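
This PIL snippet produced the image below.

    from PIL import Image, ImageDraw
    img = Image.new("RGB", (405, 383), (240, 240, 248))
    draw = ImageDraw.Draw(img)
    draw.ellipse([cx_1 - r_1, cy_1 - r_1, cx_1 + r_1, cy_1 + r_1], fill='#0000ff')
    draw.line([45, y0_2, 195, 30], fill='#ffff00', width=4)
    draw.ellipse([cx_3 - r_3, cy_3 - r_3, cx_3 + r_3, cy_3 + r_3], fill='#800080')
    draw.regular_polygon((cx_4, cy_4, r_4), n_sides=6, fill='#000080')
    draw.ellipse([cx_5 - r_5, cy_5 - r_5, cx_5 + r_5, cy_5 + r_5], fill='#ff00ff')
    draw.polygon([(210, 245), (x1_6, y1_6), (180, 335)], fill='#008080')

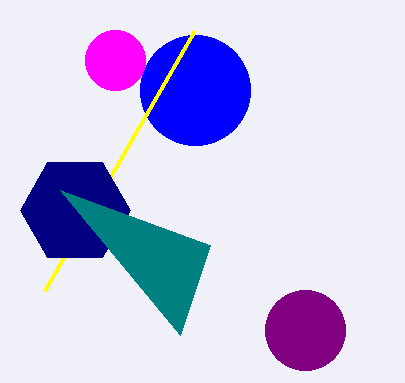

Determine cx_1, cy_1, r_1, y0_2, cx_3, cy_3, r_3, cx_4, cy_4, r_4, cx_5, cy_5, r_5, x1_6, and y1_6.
cx_1 = 195, cy_1 = 90, r_1 = 55, y0_2 = 290, cx_3 = 305, cy_3 = 330, r_3 = 40, cx_4 = 75, cy_4 = 210, r_4 = 55, cx_5 = 115, cy_5 = 60, r_5 = 30, x1_6 = 60, y1_6 = 190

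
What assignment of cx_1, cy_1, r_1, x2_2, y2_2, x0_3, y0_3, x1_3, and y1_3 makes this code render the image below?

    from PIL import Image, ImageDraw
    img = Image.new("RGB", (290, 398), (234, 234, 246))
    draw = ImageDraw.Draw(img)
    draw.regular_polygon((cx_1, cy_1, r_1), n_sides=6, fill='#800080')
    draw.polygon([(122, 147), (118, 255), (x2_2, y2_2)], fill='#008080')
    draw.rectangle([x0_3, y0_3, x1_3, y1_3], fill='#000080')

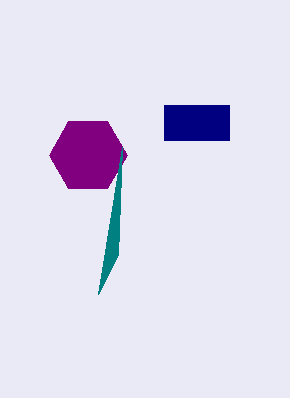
cx_1 = 88
cy_1 = 155
r_1 = 39
x2_2 = 98
y2_2 = 294
x0_3 = 164
y0_3 = 105
x1_3 = 229
y1_3 = 140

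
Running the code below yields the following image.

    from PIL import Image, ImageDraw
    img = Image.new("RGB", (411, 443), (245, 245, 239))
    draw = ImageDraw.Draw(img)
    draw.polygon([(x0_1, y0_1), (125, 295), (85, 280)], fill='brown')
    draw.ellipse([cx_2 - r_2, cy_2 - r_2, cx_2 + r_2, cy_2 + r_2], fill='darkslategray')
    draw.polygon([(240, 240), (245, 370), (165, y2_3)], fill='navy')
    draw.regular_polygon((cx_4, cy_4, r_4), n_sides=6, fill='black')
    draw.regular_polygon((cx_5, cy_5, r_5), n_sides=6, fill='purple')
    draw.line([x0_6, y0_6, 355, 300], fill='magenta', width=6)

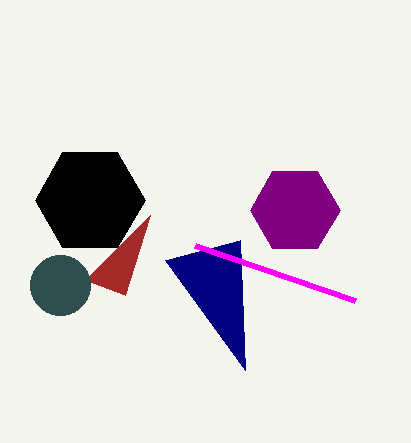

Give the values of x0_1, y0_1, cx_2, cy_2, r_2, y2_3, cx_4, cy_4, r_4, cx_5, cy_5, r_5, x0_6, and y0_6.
x0_1 = 150, y0_1 = 215, cx_2 = 60, cy_2 = 285, r_2 = 30, y2_3 = 260, cx_4 = 90, cy_4 = 200, r_4 = 55, cx_5 = 295, cy_5 = 210, r_5 = 45, x0_6 = 195, y0_6 = 245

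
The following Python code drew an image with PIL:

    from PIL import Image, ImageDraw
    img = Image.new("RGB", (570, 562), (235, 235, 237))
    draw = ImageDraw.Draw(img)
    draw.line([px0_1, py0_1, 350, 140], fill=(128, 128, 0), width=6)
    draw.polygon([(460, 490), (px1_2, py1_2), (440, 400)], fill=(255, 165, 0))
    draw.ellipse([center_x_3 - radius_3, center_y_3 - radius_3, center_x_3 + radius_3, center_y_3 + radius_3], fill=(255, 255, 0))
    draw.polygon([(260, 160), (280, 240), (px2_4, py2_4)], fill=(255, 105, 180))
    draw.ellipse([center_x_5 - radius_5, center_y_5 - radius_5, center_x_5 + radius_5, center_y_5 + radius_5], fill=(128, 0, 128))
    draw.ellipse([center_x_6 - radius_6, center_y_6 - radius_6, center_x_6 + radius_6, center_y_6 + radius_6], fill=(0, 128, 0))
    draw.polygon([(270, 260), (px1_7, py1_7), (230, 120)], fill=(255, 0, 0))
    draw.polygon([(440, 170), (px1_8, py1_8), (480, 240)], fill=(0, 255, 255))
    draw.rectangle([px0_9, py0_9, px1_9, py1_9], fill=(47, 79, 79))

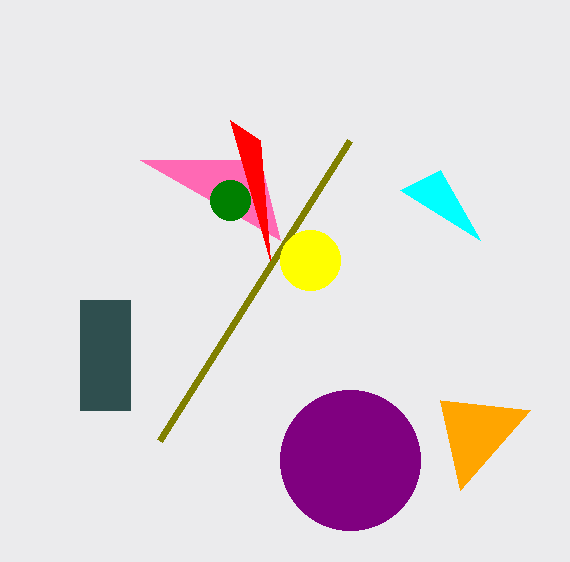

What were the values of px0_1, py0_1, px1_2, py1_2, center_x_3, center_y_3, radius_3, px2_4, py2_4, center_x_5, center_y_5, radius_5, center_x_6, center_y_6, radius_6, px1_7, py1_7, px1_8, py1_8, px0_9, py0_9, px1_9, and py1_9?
px0_1 = 160
py0_1 = 440
px1_2 = 530
py1_2 = 410
center_x_3 = 310
center_y_3 = 260
radius_3 = 30
px2_4 = 140
py2_4 = 160
center_x_5 = 350
center_y_5 = 460
radius_5 = 70
center_x_6 = 230
center_y_6 = 200
radius_6 = 20
px1_7 = 260
py1_7 = 140
px1_8 = 400
py1_8 = 190
px0_9 = 80
py0_9 = 300
px1_9 = 130
py1_9 = 410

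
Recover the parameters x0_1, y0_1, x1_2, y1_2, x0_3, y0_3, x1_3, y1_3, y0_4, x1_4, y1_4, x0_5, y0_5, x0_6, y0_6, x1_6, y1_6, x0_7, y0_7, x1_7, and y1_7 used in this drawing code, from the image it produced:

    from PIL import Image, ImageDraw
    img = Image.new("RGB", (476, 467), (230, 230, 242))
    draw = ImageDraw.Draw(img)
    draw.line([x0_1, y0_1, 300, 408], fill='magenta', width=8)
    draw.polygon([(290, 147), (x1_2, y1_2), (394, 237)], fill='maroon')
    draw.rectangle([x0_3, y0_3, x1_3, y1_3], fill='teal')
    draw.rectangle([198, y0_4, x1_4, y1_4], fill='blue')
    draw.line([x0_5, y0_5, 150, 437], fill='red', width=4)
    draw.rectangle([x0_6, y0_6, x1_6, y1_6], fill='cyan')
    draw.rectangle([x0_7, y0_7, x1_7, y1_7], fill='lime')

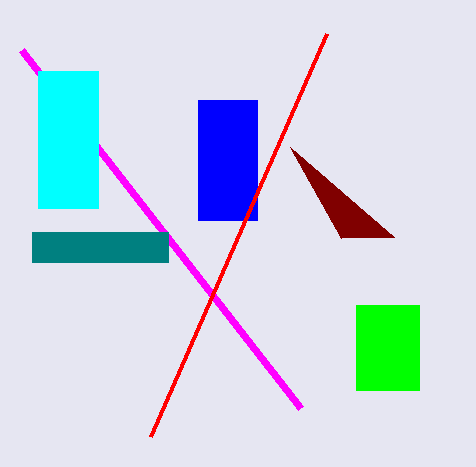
x0_1 = 21
y0_1 = 50
x1_2 = 341
y1_2 = 238
x0_3 = 32
y0_3 = 232
x1_3 = 168
y1_3 = 262
y0_4 = 100
x1_4 = 257
y1_4 = 220
x0_5 = 326
y0_5 = 34
x0_6 = 38
y0_6 = 71
x1_6 = 98
y1_6 = 208
x0_7 = 356
y0_7 = 305
x1_7 = 419
y1_7 = 390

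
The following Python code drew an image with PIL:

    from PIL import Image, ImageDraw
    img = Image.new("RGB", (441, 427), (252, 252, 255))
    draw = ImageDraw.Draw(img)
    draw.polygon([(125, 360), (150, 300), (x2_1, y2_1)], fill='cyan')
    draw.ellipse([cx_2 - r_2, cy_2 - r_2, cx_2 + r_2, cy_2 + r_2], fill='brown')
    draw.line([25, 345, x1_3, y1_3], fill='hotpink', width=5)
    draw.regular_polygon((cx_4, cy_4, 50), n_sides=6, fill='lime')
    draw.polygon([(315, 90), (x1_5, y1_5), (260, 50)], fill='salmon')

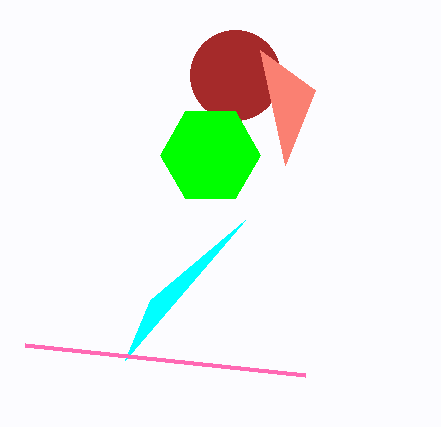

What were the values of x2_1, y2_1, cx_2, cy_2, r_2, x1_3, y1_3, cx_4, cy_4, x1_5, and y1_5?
x2_1 = 245; y2_1 = 220; cx_2 = 235; cy_2 = 75; r_2 = 45; x1_3 = 305; y1_3 = 375; cx_4 = 210; cy_4 = 155; x1_5 = 285; y1_5 = 165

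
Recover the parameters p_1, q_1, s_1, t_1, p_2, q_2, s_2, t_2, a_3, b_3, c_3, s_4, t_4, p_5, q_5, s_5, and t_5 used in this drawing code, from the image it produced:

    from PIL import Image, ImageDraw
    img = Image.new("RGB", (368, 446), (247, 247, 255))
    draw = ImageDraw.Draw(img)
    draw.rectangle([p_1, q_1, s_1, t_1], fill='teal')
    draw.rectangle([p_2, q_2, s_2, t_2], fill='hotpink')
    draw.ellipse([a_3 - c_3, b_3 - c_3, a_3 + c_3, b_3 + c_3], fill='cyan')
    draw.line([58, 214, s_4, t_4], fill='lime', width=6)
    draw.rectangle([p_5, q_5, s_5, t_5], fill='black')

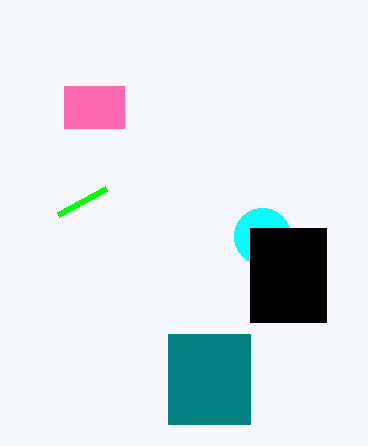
p_1 = 168
q_1 = 334
s_1 = 250
t_1 = 424
p_2 = 64
q_2 = 86
s_2 = 124
t_2 = 128
a_3 = 262
b_3 = 236
c_3 = 28
s_4 = 106
t_4 = 188
p_5 = 250
q_5 = 228
s_5 = 326
t_5 = 322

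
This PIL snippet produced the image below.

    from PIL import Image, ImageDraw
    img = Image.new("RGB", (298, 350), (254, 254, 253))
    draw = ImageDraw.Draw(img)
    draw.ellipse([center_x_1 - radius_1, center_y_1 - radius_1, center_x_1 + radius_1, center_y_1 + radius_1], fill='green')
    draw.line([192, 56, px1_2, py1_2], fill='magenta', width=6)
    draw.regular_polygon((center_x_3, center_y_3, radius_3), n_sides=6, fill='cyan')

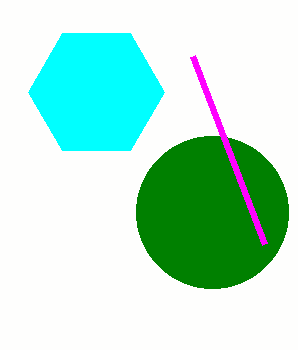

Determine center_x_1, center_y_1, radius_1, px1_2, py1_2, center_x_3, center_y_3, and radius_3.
center_x_1 = 212; center_y_1 = 212; radius_1 = 76; px1_2 = 264; py1_2 = 244; center_x_3 = 96; center_y_3 = 92; radius_3 = 68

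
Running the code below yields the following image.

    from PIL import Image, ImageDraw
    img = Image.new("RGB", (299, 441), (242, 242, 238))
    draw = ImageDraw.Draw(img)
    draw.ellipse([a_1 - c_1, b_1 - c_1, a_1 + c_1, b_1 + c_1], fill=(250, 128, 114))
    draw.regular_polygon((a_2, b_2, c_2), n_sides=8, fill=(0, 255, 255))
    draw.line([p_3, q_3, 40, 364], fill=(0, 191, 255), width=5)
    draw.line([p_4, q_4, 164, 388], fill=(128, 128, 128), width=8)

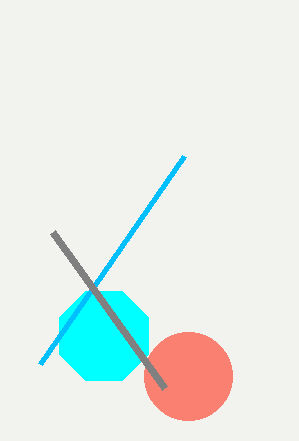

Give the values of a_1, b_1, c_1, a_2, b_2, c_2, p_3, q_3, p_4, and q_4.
a_1 = 188; b_1 = 376; c_1 = 44; a_2 = 104; b_2 = 336; c_2 = 48; p_3 = 184; q_3 = 156; p_4 = 52; q_4 = 232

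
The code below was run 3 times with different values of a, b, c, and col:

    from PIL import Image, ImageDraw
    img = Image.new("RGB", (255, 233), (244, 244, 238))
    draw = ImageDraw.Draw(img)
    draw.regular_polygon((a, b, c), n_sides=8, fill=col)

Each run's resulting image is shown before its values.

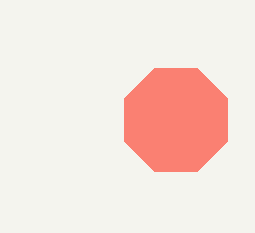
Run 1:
a = 176; b = 120; c = 56; col = 'salmon'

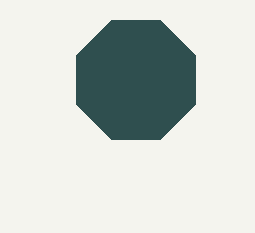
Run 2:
a = 136
b = 80
c = 64
col = 'darkslategray'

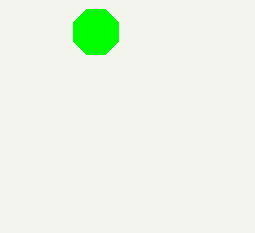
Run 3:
a = 96
b = 32
c = 24
col = 'lime'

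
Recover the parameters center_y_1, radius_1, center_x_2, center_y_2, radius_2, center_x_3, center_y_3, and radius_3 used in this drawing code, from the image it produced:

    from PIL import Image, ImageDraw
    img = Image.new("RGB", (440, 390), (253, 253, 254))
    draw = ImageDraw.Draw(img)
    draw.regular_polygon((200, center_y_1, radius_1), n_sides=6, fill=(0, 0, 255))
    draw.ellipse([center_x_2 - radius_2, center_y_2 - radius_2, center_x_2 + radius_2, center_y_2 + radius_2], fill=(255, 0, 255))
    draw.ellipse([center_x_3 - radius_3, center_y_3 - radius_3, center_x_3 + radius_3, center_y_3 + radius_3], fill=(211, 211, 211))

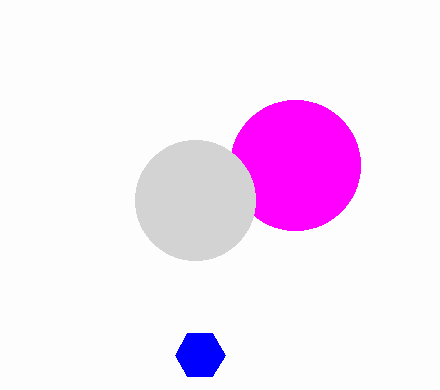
center_y_1 = 355; radius_1 = 25; center_x_2 = 295; center_y_2 = 165; radius_2 = 65; center_x_3 = 195; center_y_3 = 200; radius_3 = 60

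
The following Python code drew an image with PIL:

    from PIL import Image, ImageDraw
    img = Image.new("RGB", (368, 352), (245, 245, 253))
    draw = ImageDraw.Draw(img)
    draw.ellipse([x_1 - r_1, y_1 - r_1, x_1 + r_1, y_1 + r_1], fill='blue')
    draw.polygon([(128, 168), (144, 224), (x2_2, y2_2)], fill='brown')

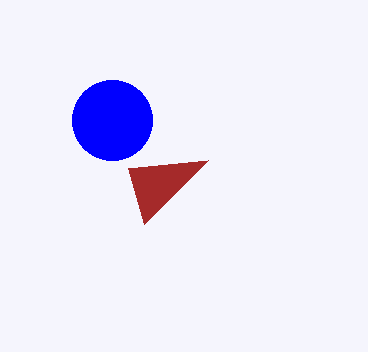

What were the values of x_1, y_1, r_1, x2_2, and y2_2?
x_1 = 112; y_1 = 120; r_1 = 40; x2_2 = 208; y2_2 = 160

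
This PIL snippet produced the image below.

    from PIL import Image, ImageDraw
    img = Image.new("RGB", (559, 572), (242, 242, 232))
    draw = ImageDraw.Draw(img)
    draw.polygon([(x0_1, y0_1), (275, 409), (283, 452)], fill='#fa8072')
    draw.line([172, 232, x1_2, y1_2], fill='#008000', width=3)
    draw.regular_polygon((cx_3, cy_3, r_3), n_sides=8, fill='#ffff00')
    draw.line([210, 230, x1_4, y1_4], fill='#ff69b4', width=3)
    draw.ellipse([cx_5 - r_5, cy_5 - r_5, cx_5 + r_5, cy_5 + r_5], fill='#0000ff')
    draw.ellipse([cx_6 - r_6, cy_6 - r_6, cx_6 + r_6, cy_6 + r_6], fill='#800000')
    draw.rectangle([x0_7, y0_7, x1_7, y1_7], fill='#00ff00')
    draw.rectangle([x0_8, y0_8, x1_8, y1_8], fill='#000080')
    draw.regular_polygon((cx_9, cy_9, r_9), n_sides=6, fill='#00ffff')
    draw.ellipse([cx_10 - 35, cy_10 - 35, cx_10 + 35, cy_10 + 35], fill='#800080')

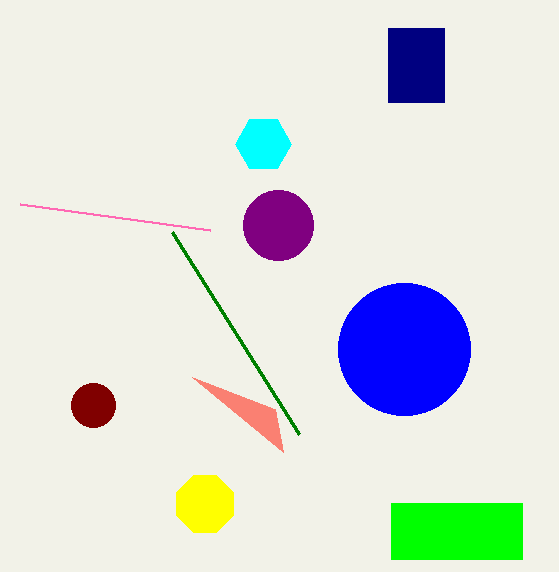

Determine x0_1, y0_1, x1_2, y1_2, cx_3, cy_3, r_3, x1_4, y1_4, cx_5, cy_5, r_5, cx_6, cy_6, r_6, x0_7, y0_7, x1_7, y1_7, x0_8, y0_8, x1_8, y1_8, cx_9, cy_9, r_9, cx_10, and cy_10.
x0_1 = 192
y0_1 = 377
x1_2 = 299
y1_2 = 434
cx_3 = 205
cy_3 = 504
r_3 = 31
x1_4 = 20
y1_4 = 204
cx_5 = 404
cy_5 = 349
r_5 = 66
cx_6 = 93
cy_6 = 405
r_6 = 22
x0_7 = 391
y0_7 = 503
x1_7 = 522
y1_7 = 559
x0_8 = 388
y0_8 = 28
x1_8 = 444
y1_8 = 102
cx_9 = 263
cy_9 = 144
r_9 = 28
cx_10 = 278
cy_10 = 225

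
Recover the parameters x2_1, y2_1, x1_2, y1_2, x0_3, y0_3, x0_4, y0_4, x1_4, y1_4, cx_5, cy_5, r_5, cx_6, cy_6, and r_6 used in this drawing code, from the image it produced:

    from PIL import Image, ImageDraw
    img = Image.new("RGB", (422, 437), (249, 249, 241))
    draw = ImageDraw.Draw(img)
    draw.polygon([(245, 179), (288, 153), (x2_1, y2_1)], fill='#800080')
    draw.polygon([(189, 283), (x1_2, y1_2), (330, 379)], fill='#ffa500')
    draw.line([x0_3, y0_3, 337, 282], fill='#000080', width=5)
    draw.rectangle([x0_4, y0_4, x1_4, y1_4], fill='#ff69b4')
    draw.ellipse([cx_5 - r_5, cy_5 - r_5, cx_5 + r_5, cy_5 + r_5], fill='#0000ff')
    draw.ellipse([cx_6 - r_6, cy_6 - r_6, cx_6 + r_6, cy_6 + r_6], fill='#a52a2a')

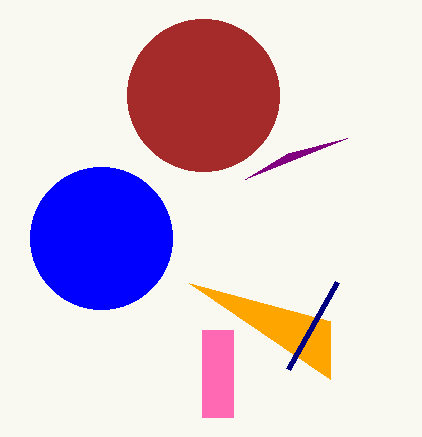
x2_1 = 347; y2_1 = 138; x1_2 = 330; y1_2 = 321; x0_3 = 288; y0_3 = 369; x0_4 = 202; y0_4 = 330; x1_4 = 233; y1_4 = 417; cx_5 = 101; cy_5 = 238; r_5 = 71; cx_6 = 203; cy_6 = 95; r_6 = 76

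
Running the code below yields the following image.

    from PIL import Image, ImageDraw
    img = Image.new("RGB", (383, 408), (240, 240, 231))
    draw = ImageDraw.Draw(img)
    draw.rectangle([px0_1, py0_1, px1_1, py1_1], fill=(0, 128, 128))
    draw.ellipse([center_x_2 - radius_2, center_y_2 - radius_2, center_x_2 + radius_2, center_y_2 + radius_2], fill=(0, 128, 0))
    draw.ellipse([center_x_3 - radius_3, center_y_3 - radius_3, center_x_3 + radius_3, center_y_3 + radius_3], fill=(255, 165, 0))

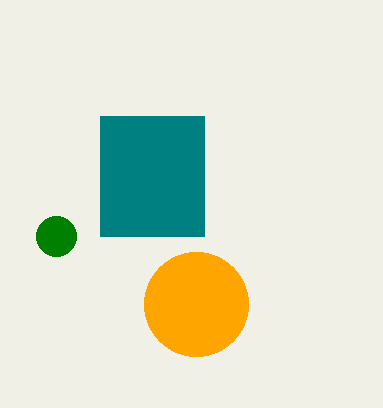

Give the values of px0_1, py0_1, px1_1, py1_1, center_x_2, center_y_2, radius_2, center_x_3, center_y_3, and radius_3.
px0_1 = 100
py0_1 = 116
px1_1 = 204
py1_1 = 236
center_x_2 = 56
center_y_2 = 236
radius_2 = 20
center_x_3 = 196
center_y_3 = 304
radius_3 = 52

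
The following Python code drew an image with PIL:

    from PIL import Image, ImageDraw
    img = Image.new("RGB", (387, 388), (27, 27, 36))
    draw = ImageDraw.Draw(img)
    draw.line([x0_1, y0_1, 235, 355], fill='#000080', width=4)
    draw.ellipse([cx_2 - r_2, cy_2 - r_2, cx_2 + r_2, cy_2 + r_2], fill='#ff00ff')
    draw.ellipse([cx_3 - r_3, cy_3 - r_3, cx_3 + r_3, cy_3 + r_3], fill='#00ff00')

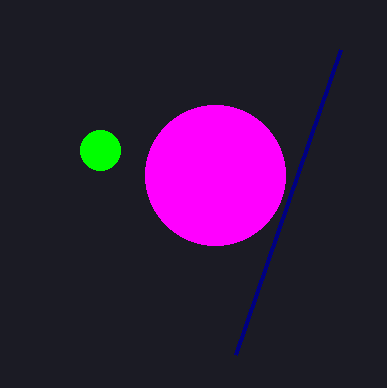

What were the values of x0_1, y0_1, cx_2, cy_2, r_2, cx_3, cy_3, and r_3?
x0_1 = 340, y0_1 = 50, cx_2 = 215, cy_2 = 175, r_2 = 70, cx_3 = 100, cy_3 = 150, r_3 = 20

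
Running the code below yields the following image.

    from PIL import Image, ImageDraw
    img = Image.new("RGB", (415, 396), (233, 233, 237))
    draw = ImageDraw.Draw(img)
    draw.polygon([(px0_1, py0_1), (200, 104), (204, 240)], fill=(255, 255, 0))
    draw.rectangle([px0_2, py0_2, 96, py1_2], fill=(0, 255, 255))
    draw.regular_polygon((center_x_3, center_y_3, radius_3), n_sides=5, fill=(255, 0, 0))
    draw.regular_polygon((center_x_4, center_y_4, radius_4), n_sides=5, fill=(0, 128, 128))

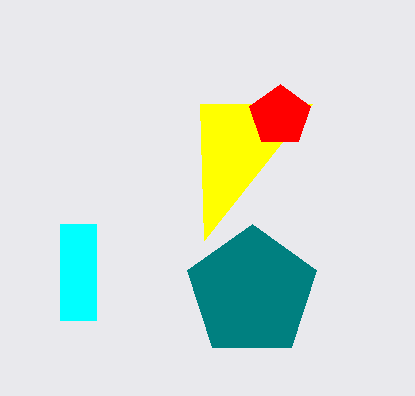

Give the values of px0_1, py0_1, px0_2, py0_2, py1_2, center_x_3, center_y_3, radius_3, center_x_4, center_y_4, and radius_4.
px0_1 = 312
py0_1 = 104
px0_2 = 60
py0_2 = 224
py1_2 = 320
center_x_3 = 280
center_y_3 = 116
radius_3 = 32
center_x_4 = 252
center_y_4 = 292
radius_4 = 68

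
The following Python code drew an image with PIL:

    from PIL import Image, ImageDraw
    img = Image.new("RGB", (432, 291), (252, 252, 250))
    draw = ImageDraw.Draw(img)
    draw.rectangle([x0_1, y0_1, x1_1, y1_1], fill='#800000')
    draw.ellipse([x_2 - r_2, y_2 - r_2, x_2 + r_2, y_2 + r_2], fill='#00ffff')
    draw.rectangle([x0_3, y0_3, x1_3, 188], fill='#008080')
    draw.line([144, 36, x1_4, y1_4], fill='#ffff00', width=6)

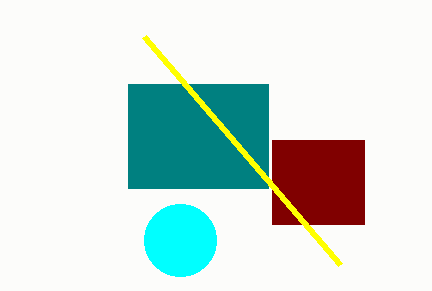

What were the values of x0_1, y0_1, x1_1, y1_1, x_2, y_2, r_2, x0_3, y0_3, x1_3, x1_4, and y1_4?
x0_1 = 272, y0_1 = 140, x1_1 = 364, y1_1 = 224, x_2 = 180, y_2 = 240, r_2 = 36, x0_3 = 128, y0_3 = 84, x1_3 = 268, x1_4 = 340, y1_4 = 264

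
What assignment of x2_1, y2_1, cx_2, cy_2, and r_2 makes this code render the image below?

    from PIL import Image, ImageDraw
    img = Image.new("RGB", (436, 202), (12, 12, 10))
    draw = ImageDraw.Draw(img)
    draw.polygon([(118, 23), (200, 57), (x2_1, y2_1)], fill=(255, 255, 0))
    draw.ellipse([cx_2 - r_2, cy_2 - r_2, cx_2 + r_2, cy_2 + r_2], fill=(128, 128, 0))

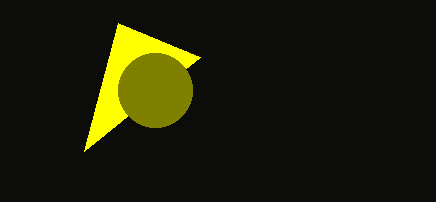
x2_1 = 84; y2_1 = 151; cx_2 = 155; cy_2 = 90; r_2 = 37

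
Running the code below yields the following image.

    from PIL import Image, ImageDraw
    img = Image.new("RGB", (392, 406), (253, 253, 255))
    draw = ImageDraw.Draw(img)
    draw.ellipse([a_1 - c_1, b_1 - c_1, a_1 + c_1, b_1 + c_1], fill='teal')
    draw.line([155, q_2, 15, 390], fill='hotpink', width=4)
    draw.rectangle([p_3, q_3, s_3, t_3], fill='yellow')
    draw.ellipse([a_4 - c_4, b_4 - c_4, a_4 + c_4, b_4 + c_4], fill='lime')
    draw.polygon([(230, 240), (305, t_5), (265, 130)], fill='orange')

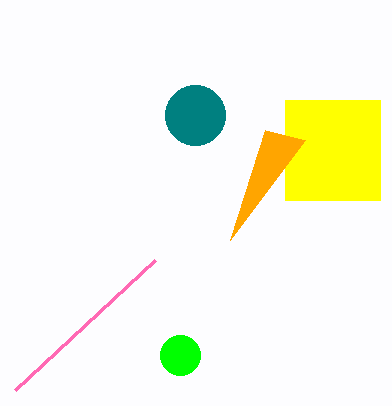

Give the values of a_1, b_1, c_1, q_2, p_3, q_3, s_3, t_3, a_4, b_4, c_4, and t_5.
a_1 = 195; b_1 = 115; c_1 = 30; q_2 = 260; p_3 = 285; q_3 = 100; s_3 = 380; t_3 = 200; a_4 = 180; b_4 = 355; c_4 = 20; t_5 = 140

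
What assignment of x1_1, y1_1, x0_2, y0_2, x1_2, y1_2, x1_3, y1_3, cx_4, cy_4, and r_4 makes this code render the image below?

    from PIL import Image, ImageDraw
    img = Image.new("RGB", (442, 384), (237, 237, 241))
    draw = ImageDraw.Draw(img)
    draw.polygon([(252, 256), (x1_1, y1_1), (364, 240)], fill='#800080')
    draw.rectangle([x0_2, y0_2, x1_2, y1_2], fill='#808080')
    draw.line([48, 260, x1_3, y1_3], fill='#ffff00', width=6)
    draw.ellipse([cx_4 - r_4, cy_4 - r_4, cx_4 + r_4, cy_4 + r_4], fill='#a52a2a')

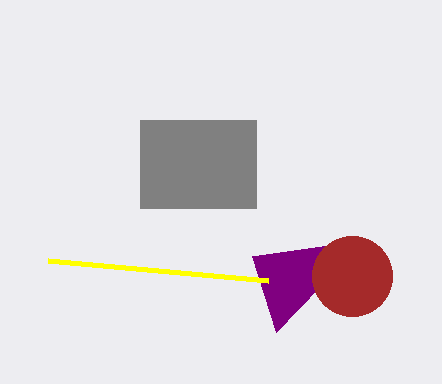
x1_1 = 276, y1_1 = 332, x0_2 = 140, y0_2 = 120, x1_2 = 256, y1_2 = 208, x1_3 = 268, y1_3 = 280, cx_4 = 352, cy_4 = 276, r_4 = 40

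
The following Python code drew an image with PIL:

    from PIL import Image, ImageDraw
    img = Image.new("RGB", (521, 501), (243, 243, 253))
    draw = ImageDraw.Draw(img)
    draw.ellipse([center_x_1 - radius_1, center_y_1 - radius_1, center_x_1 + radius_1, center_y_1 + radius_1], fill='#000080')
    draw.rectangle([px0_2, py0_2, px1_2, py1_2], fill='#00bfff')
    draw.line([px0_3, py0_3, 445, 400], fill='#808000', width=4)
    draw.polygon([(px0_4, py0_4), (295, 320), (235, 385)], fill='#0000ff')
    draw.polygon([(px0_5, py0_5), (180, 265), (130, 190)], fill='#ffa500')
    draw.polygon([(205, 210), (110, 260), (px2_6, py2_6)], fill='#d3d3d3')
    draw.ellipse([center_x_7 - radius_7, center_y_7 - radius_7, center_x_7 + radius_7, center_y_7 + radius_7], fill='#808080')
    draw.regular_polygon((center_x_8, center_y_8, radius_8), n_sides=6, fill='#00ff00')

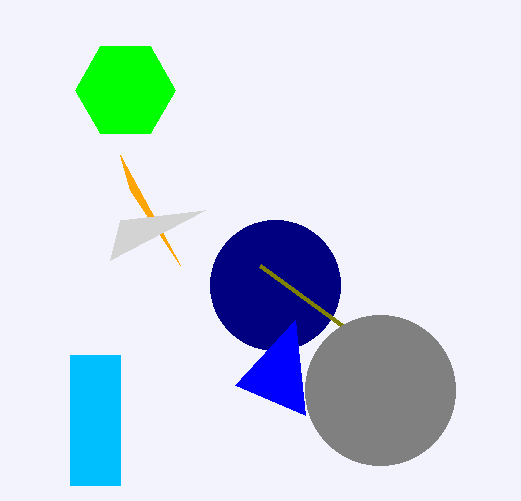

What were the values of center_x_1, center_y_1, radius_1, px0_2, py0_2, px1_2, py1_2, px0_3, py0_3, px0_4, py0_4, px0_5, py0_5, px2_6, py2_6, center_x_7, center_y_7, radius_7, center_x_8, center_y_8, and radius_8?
center_x_1 = 275, center_y_1 = 285, radius_1 = 65, px0_2 = 70, py0_2 = 355, px1_2 = 120, py1_2 = 485, px0_3 = 260, py0_3 = 265, px0_4 = 305, py0_4 = 415, px0_5 = 120, py0_5 = 155, px2_6 = 120, py2_6 = 220, center_x_7 = 380, center_y_7 = 390, radius_7 = 75, center_x_8 = 125, center_y_8 = 90, radius_8 = 50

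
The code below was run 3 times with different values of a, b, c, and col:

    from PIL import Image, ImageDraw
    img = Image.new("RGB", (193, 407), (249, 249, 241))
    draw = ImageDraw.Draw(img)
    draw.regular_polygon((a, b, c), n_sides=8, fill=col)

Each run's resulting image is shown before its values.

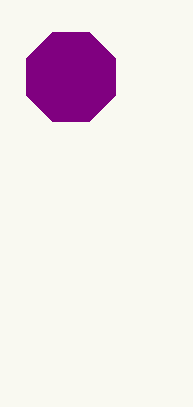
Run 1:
a = 71
b = 77
c = 48
col = 'purple'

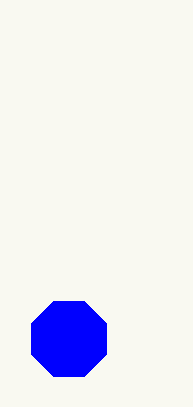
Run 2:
a = 69, b = 339, c = 41, col = 'blue'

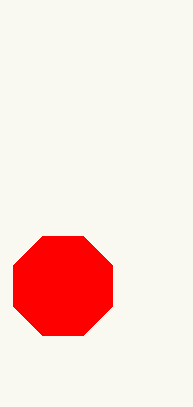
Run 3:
a = 63; b = 286; c = 54; col = 'red'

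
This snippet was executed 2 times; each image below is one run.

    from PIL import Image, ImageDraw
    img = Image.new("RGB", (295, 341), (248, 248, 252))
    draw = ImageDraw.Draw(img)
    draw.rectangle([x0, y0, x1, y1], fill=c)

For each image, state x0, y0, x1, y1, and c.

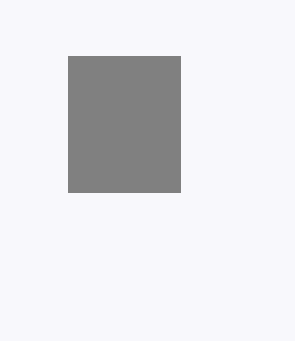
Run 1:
x0 = 68, y0 = 56, x1 = 180, y1 = 192, c = 'gray'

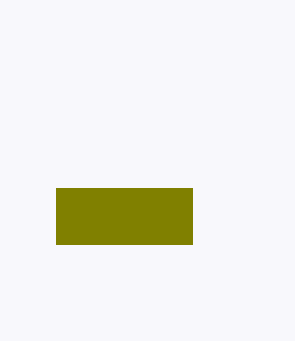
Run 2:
x0 = 56, y0 = 188, x1 = 192, y1 = 244, c = 'olive'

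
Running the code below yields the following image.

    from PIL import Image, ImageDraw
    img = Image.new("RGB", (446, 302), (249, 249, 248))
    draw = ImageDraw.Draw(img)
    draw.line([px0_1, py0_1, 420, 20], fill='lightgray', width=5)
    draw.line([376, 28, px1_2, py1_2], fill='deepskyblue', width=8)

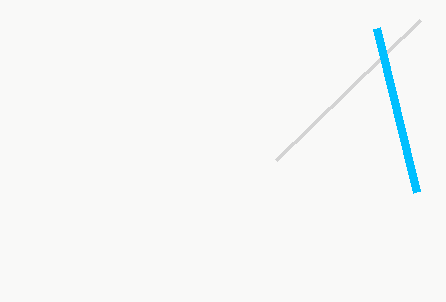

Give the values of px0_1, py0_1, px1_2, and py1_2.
px0_1 = 276, py0_1 = 160, px1_2 = 416, py1_2 = 192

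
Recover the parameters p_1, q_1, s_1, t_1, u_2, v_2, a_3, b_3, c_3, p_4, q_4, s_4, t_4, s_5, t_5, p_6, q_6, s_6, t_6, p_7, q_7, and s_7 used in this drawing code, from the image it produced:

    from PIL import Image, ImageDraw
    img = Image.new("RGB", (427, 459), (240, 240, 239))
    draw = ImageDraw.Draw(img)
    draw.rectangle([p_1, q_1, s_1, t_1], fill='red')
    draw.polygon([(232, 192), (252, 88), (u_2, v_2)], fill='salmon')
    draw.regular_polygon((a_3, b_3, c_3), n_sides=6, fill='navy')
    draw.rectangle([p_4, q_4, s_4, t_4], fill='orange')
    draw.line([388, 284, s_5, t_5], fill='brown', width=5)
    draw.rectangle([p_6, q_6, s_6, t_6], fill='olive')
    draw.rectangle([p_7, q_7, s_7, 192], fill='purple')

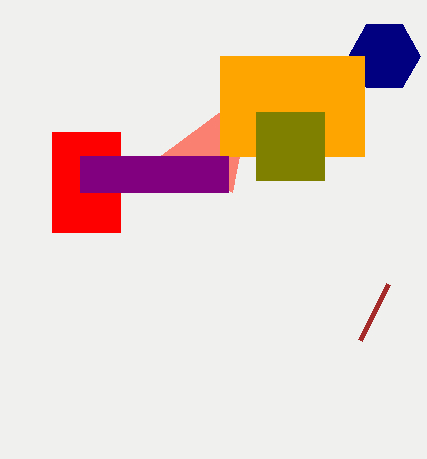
p_1 = 52
q_1 = 132
s_1 = 120
t_1 = 232
u_2 = 160
v_2 = 156
a_3 = 384
b_3 = 56
c_3 = 36
p_4 = 220
q_4 = 56
s_4 = 364
t_4 = 156
s_5 = 360
t_5 = 340
p_6 = 256
q_6 = 112
s_6 = 324
t_6 = 180
p_7 = 80
q_7 = 156
s_7 = 228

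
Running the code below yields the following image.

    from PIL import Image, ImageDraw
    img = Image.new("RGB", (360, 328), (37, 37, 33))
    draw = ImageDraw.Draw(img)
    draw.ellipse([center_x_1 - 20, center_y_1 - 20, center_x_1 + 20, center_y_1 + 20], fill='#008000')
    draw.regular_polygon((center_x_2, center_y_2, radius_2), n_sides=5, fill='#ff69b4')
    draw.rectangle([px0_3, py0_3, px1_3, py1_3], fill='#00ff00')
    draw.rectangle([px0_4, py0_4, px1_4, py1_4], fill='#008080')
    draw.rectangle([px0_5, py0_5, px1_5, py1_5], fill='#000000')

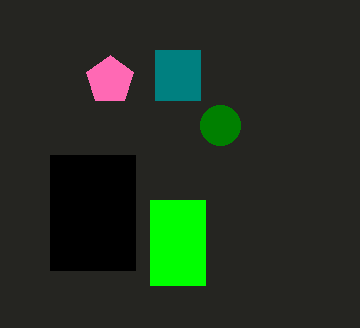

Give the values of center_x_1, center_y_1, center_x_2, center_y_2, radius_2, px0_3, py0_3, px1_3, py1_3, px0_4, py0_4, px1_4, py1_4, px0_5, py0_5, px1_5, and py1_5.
center_x_1 = 220; center_y_1 = 125; center_x_2 = 110; center_y_2 = 80; radius_2 = 25; px0_3 = 150; py0_3 = 200; px1_3 = 205; py1_3 = 285; px0_4 = 155; py0_4 = 50; px1_4 = 200; py1_4 = 100; px0_5 = 50; py0_5 = 155; px1_5 = 135; py1_5 = 270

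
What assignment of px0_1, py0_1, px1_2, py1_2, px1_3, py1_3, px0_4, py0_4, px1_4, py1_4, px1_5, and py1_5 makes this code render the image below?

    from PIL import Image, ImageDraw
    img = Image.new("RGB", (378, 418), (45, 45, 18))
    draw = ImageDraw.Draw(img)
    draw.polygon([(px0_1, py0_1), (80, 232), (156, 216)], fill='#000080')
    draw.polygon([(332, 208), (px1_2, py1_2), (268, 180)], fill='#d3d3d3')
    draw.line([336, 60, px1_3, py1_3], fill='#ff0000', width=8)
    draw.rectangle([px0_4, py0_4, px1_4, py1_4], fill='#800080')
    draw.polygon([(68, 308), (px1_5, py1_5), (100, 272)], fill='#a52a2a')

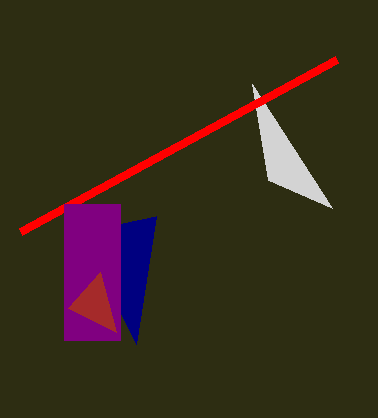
px0_1 = 136, py0_1 = 344, px1_2 = 252, py1_2 = 84, px1_3 = 20, py1_3 = 232, px0_4 = 64, py0_4 = 204, px1_4 = 120, py1_4 = 340, px1_5 = 116, py1_5 = 332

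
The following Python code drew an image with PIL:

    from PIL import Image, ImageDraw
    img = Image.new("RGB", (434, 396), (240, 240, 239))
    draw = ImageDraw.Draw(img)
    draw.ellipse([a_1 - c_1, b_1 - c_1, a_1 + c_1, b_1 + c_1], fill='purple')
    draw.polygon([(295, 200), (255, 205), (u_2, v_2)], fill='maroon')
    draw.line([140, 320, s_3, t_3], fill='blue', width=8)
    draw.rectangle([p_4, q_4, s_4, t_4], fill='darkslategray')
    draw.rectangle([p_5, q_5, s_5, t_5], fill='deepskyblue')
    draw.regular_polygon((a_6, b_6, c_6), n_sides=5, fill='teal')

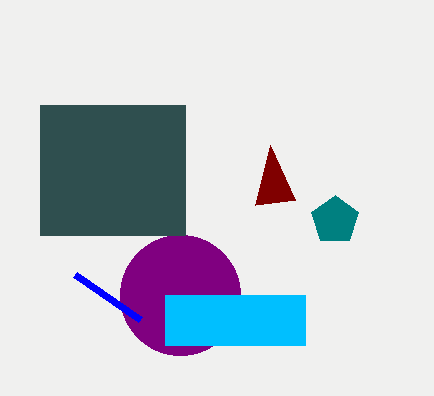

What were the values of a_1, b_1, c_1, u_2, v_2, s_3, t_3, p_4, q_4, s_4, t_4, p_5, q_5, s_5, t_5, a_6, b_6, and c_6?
a_1 = 180
b_1 = 295
c_1 = 60
u_2 = 270
v_2 = 145
s_3 = 75
t_3 = 275
p_4 = 40
q_4 = 105
s_4 = 185
t_4 = 235
p_5 = 165
q_5 = 295
s_5 = 305
t_5 = 345
a_6 = 335
b_6 = 220
c_6 = 25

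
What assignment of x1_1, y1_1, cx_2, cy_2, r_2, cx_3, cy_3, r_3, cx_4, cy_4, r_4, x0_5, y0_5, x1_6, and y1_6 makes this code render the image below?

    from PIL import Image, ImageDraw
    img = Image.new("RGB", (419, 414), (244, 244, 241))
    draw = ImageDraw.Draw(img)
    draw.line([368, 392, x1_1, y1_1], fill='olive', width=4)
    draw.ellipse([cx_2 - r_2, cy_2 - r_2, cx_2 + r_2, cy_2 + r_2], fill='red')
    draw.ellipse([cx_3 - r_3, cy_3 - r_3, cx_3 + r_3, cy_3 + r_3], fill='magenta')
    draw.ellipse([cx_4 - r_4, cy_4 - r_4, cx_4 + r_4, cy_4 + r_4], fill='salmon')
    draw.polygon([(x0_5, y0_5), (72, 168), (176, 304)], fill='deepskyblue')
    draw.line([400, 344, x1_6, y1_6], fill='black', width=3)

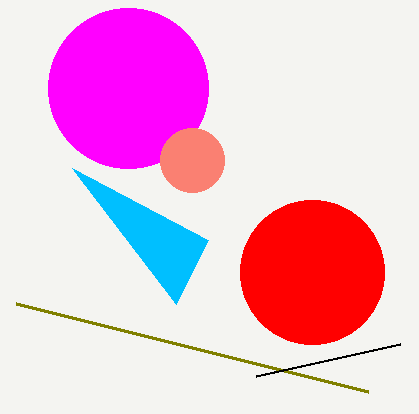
x1_1 = 16
y1_1 = 304
cx_2 = 312
cy_2 = 272
r_2 = 72
cx_3 = 128
cy_3 = 88
r_3 = 80
cx_4 = 192
cy_4 = 160
r_4 = 32
x0_5 = 208
y0_5 = 240
x1_6 = 256
y1_6 = 376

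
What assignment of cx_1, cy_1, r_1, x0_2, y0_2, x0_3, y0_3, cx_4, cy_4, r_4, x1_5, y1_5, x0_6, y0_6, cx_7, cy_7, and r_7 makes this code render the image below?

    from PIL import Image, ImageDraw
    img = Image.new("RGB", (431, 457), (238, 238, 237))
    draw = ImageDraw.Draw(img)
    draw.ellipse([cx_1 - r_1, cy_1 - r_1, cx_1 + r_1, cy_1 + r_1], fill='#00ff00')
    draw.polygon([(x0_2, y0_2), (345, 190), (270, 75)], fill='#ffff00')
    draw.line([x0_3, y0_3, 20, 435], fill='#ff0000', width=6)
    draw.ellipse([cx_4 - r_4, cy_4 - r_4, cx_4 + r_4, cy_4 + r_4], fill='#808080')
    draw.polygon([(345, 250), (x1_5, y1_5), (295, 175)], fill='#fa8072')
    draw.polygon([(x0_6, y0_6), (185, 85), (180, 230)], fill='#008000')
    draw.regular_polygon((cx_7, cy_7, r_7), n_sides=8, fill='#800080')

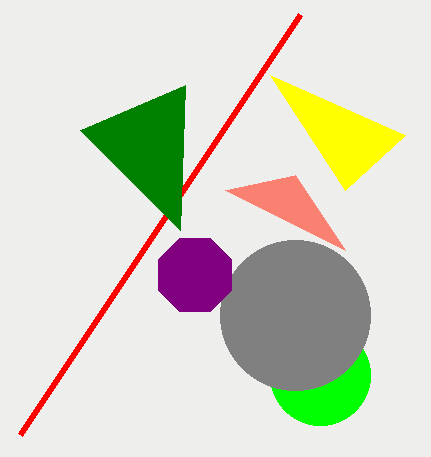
cx_1 = 320; cy_1 = 375; r_1 = 50; x0_2 = 405; y0_2 = 135; x0_3 = 300; y0_3 = 15; cx_4 = 295; cy_4 = 315; r_4 = 75; x1_5 = 225; y1_5 = 190; x0_6 = 80; y0_6 = 130; cx_7 = 195; cy_7 = 275; r_7 = 40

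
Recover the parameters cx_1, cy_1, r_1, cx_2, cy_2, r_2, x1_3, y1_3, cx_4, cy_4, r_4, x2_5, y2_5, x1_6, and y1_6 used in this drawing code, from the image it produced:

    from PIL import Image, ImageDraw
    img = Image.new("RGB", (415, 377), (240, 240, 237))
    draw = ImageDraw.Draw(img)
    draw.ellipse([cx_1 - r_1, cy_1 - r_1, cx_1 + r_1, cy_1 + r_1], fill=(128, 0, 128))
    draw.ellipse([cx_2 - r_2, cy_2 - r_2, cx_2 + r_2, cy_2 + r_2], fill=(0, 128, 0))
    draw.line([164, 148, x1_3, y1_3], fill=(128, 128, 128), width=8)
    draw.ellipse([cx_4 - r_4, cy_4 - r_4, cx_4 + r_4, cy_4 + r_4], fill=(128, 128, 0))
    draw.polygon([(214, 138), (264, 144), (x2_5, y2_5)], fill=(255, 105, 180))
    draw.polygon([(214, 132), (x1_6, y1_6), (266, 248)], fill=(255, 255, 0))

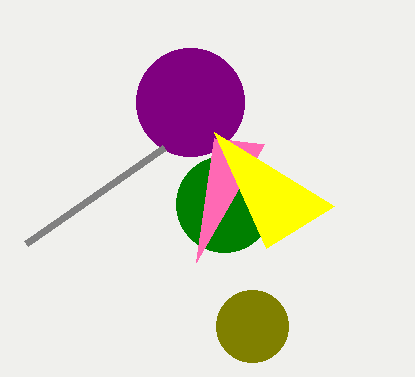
cx_1 = 190; cy_1 = 102; r_1 = 54; cx_2 = 224; cy_2 = 204; r_2 = 48; x1_3 = 26; y1_3 = 244; cx_4 = 252; cy_4 = 326; r_4 = 36; x2_5 = 196; y2_5 = 262; x1_6 = 334; y1_6 = 206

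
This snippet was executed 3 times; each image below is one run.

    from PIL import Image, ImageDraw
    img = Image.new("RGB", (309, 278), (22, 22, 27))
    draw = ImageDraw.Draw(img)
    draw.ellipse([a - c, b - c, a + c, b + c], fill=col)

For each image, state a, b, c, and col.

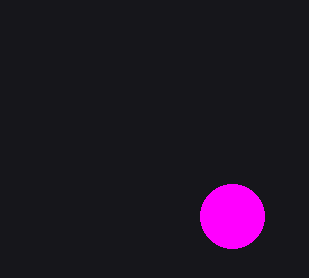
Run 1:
a = 232; b = 216; c = 32; col = 'magenta'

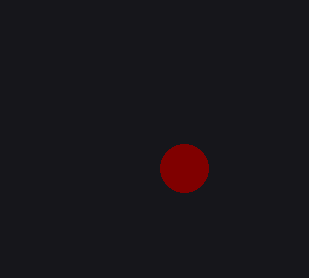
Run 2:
a = 184, b = 168, c = 24, col = 'maroon'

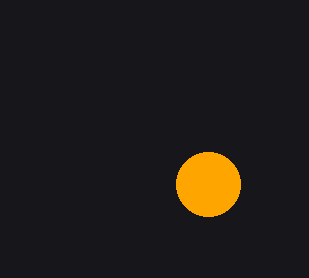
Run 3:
a = 208; b = 184; c = 32; col = 'orange'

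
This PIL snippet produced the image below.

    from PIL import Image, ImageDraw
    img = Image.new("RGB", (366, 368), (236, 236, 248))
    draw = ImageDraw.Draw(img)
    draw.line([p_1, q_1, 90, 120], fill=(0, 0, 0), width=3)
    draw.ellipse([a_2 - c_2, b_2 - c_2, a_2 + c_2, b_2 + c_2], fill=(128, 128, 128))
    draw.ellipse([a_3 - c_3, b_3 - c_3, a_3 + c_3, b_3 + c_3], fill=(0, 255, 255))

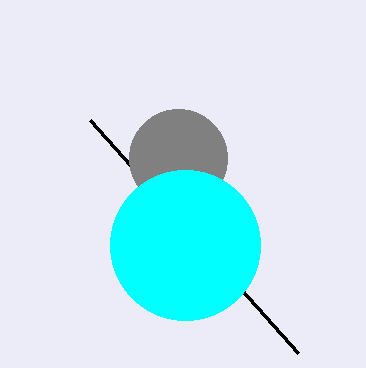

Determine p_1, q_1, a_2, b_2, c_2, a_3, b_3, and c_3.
p_1 = 298, q_1 = 353, a_2 = 178, b_2 = 158, c_2 = 49, a_3 = 185, b_3 = 245, c_3 = 75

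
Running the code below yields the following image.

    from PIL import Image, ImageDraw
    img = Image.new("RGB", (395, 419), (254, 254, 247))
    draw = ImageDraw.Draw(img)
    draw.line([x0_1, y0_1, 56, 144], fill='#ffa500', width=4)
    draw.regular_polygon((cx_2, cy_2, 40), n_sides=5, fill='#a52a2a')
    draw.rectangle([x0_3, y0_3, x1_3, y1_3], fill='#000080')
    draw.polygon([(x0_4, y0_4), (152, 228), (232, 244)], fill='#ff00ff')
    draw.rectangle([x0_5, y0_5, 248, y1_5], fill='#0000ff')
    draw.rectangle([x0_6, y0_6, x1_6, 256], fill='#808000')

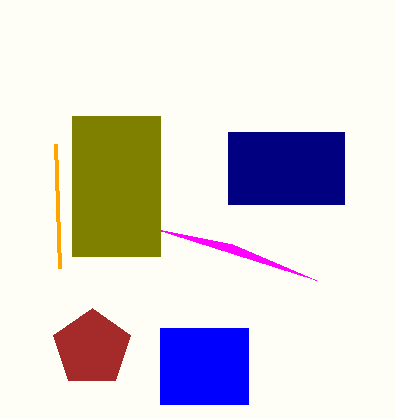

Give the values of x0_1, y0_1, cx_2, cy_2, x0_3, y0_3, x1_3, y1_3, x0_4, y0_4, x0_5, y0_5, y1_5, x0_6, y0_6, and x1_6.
x0_1 = 60
y0_1 = 268
cx_2 = 92
cy_2 = 348
x0_3 = 228
y0_3 = 132
x1_3 = 344
y1_3 = 204
x0_4 = 316
y0_4 = 280
x0_5 = 160
y0_5 = 328
y1_5 = 404
x0_6 = 72
y0_6 = 116
x1_6 = 160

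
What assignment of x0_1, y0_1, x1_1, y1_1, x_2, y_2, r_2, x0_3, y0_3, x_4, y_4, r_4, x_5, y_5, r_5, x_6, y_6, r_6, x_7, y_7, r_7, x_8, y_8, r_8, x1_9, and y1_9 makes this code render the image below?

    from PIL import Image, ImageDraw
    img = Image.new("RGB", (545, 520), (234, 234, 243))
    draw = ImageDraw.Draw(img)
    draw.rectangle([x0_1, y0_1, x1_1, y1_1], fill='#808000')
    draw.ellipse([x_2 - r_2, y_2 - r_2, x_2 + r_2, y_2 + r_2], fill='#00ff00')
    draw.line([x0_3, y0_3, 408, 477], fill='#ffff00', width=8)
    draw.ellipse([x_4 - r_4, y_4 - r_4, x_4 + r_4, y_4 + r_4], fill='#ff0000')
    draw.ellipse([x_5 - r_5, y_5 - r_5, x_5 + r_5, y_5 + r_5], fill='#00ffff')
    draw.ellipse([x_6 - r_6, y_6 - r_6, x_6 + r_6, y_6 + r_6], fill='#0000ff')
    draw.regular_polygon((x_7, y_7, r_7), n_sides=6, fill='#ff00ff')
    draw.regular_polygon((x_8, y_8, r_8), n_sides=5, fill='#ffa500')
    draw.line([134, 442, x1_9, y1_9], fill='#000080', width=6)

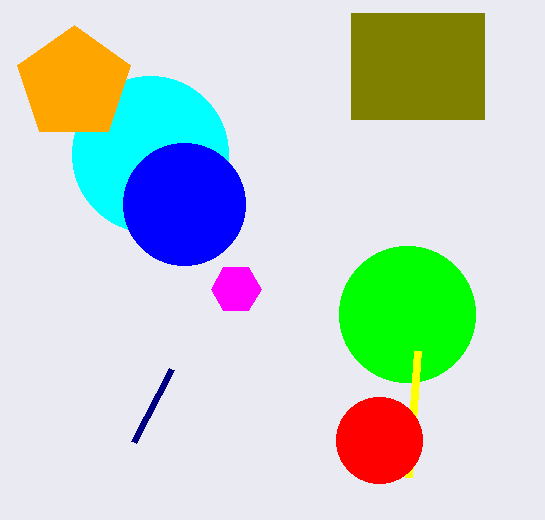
x0_1 = 351; y0_1 = 13; x1_1 = 484; y1_1 = 119; x_2 = 407; y_2 = 314; r_2 = 68; x0_3 = 417; y0_3 = 351; x_4 = 379; y_4 = 440; r_4 = 43; x_5 = 150; y_5 = 154; r_5 = 78; x_6 = 184; y_6 = 204; r_6 = 61; x_7 = 236; y_7 = 289; r_7 = 25; x_8 = 74; y_8 = 84; r_8 = 59; x1_9 = 172; y1_9 = 369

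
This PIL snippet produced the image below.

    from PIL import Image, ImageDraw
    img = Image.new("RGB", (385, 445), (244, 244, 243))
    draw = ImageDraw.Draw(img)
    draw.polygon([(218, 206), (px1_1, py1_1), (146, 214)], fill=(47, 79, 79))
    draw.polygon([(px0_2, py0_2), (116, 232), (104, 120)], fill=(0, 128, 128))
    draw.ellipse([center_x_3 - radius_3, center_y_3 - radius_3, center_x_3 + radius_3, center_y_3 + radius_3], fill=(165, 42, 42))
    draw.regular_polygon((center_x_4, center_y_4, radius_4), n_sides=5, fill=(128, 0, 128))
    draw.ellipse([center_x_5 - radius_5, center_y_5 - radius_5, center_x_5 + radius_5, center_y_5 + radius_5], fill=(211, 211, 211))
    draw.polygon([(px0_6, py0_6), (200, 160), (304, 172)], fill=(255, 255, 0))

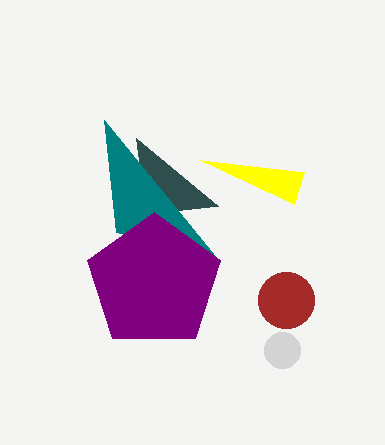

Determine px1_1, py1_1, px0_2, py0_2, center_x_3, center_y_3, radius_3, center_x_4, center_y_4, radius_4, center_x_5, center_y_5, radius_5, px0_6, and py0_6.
px1_1 = 136; py1_1 = 138; px0_2 = 220; py0_2 = 262; center_x_3 = 286; center_y_3 = 300; radius_3 = 28; center_x_4 = 154; center_y_4 = 282; radius_4 = 70; center_x_5 = 282; center_y_5 = 350; radius_5 = 18; px0_6 = 294; py0_6 = 204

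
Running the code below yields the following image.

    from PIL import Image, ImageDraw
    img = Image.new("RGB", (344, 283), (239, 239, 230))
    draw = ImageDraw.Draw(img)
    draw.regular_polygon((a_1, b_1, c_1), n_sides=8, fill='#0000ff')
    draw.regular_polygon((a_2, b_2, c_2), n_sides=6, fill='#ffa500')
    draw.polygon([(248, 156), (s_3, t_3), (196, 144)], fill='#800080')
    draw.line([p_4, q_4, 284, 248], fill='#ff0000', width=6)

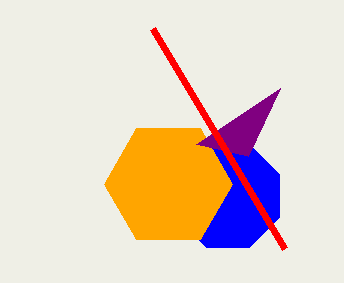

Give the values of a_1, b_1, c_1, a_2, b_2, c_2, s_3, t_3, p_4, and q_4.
a_1 = 228, b_1 = 196, c_1 = 56, a_2 = 168, b_2 = 184, c_2 = 64, s_3 = 280, t_3 = 88, p_4 = 152, q_4 = 28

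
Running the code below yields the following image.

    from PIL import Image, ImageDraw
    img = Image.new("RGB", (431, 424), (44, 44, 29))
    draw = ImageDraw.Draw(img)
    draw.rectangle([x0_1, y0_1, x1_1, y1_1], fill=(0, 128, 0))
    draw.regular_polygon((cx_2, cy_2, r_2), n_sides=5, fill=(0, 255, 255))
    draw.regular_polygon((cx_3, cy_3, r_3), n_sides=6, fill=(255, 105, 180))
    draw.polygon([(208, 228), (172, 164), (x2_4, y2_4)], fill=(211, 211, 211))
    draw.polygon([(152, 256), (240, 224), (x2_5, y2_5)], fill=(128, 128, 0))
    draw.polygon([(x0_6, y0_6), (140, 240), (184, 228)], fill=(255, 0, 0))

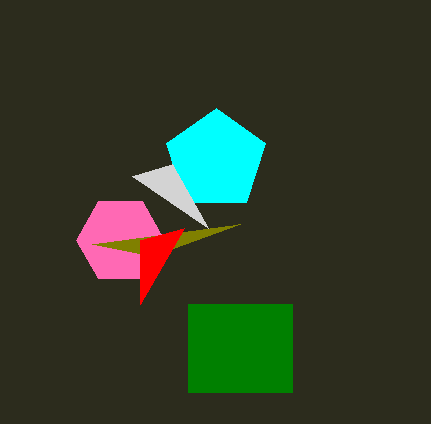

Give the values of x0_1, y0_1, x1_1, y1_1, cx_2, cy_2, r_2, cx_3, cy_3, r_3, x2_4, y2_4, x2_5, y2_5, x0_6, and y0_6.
x0_1 = 188
y0_1 = 304
x1_1 = 292
y1_1 = 392
cx_2 = 216
cy_2 = 160
r_2 = 52
cx_3 = 120
cy_3 = 240
r_3 = 44
x2_4 = 132
y2_4 = 176
x2_5 = 92
y2_5 = 244
x0_6 = 140
y0_6 = 304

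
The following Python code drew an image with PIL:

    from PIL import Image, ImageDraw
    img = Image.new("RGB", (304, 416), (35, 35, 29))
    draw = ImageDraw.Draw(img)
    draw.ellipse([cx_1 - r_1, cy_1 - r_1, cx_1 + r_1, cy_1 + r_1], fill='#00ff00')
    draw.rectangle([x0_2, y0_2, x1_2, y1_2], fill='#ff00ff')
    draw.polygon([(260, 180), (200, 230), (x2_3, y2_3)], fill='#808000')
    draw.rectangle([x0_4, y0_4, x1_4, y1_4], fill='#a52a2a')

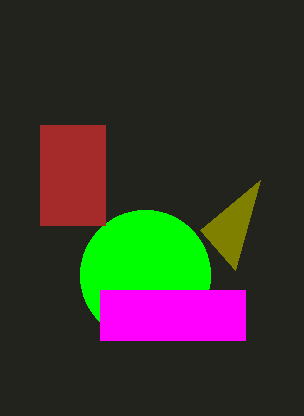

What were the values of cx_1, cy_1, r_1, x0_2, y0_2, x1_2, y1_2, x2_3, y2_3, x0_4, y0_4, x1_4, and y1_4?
cx_1 = 145, cy_1 = 275, r_1 = 65, x0_2 = 100, y0_2 = 290, x1_2 = 245, y1_2 = 340, x2_3 = 235, y2_3 = 270, x0_4 = 40, y0_4 = 125, x1_4 = 105, y1_4 = 225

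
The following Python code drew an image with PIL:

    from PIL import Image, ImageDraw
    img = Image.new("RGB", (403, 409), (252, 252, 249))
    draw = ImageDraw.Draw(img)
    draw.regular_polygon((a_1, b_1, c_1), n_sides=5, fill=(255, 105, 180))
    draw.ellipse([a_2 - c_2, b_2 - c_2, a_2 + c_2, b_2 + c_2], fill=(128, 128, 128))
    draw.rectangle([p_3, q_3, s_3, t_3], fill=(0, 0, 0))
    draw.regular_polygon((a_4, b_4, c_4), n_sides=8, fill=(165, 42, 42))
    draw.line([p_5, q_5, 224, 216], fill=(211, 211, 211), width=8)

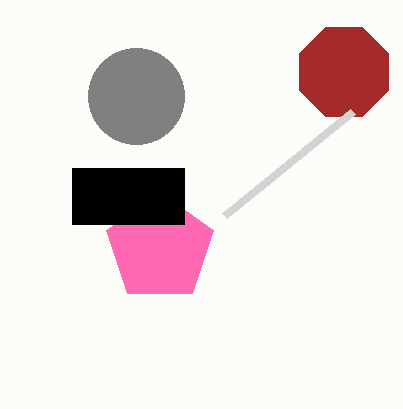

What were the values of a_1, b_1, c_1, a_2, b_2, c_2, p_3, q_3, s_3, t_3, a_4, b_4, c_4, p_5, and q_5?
a_1 = 160
b_1 = 248
c_1 = 56
a_2 = 136
b_2 = 96
c_2 = 48
p_3 = 72
q_3 = 168
s_3 = 184
t_3 = 224
a_4 = 344
b_4 = 72
c_4 = 48
p_5 = 352
q_5 = 112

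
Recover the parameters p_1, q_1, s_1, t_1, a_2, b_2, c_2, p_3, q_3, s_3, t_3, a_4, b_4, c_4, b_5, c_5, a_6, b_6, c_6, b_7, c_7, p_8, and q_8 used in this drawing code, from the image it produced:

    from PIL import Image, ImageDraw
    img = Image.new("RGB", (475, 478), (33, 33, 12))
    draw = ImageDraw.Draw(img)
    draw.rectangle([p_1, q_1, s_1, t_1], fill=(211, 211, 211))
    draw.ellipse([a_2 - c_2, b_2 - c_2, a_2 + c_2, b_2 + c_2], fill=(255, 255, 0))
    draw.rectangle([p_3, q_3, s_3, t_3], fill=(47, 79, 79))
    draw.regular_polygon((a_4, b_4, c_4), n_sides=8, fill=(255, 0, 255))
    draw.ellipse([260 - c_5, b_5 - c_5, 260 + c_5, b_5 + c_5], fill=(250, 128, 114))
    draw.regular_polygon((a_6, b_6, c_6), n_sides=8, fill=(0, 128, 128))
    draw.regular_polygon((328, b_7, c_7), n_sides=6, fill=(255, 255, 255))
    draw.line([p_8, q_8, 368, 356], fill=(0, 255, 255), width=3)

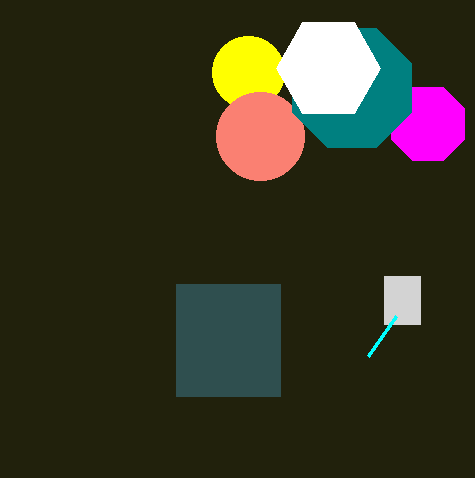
p_1 = 384
q_1 = 276
s_1 = 420
t_1 = 324
a_2 = 248
b_2 = 72
c_2 = 36
p_3 = 176
q_3 = 284
s_3 = 280
t_3 = 396
a_4 = 428
b_4 = 124
c_4 = 40
b_5 = 136
c_5 = 44
a_6 = 352
b_6 = 88
c_6 = 64
b_7 = 68
c_7 = 52
p_8 = 396
q_8 = 316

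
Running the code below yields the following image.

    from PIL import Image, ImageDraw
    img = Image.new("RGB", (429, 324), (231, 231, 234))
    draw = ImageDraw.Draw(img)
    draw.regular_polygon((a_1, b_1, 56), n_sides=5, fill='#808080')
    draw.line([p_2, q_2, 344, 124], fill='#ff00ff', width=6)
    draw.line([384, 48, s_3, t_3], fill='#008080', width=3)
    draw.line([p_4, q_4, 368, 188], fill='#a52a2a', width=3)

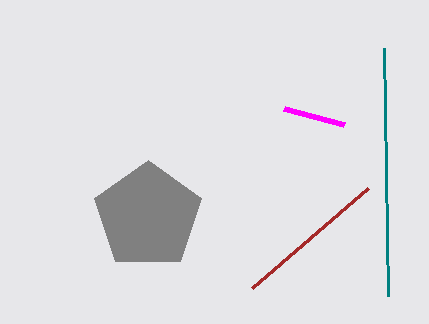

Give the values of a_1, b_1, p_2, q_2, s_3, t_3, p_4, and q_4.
a_1 = 148
b_1 = 216
p_2 = 284
q_2 = 108
s_3 = 388
t_3 = 296
p_4 = 252
q_4 = 288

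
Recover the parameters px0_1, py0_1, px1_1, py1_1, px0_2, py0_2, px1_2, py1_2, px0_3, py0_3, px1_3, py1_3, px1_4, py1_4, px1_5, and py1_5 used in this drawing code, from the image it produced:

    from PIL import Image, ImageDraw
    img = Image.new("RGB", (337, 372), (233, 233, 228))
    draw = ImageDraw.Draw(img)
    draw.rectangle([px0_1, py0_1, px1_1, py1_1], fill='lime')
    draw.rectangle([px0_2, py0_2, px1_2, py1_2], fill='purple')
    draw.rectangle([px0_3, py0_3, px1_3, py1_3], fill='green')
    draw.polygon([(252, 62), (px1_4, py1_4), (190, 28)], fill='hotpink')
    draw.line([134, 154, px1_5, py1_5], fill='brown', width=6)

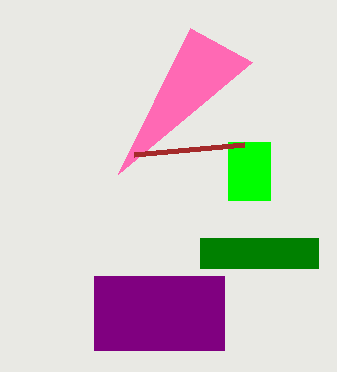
px0_1 = 228, py0_1 = 142, px1_1 = 270, py1_1 = 200, px0_2 = 94, py0_2 = 276, px1_2 = 224, py1_2 = 350, px0_3 = 200, py0_3 = 238, px1_3 = 318, py1_3 = 268, px1_4 = 118, py1_4 = 174, px1_5 = 244, py1_5 = 144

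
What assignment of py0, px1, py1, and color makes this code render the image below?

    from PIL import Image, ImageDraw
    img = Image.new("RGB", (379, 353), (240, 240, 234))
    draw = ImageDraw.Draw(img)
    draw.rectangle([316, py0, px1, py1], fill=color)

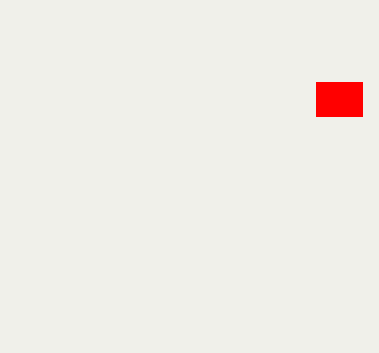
py0 = 82
px1 = 362
py1 = 116
color = 'red'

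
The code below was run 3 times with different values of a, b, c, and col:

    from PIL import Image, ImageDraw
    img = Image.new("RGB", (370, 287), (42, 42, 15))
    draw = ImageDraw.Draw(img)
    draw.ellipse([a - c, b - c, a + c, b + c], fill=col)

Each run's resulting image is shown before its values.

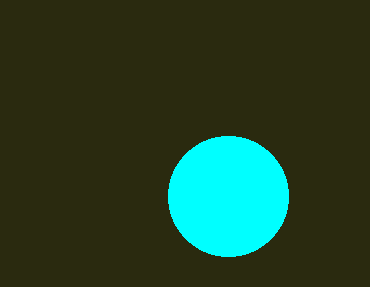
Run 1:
a = 228; b = 196; c = 60; col = 'cyan'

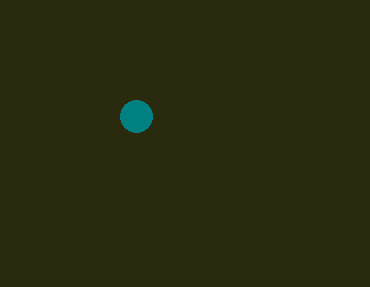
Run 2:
a = 136; b = 116; c = 16; col = 'teal'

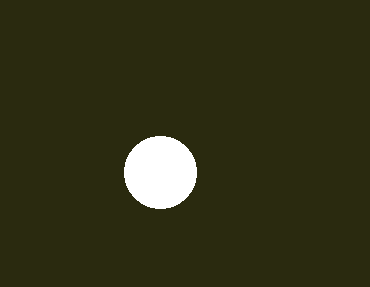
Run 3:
a = 160; b = 172; c = 36; col = 'white'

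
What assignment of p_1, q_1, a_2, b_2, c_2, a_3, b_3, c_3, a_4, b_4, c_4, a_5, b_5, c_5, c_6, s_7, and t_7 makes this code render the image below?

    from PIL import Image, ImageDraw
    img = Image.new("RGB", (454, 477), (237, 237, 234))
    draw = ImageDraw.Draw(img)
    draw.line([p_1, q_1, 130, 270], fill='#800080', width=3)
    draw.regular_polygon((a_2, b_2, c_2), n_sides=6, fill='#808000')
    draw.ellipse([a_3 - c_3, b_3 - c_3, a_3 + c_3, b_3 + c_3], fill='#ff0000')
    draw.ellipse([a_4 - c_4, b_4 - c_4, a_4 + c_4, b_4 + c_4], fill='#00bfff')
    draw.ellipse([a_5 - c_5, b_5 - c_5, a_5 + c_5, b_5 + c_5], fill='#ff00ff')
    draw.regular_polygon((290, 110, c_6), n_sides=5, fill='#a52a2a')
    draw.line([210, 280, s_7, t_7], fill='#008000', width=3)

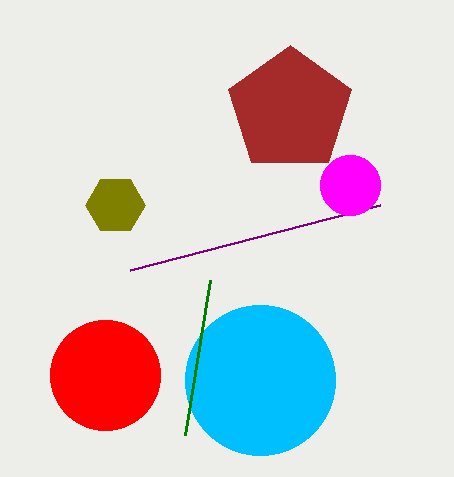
p_1 = 380
q_1 = 205
a_2 = 115
b_2 = 205
c_2 = 30
a_3 = 105
b_3 = 375
c_3 = 55
a_4 = 260
b_4 = 380
c_4 = 75
a_5 = 350
b_5 = 185
c_5 = 30
c_6 = 65
s_7 = 185
t_7 = 435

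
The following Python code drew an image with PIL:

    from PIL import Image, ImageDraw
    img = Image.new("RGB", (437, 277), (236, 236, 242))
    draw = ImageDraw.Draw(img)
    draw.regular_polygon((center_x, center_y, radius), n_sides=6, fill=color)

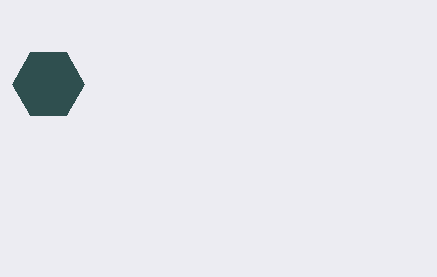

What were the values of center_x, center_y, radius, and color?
center_x = 48, center_y = 84, radius = 36, color = 'darkslategray'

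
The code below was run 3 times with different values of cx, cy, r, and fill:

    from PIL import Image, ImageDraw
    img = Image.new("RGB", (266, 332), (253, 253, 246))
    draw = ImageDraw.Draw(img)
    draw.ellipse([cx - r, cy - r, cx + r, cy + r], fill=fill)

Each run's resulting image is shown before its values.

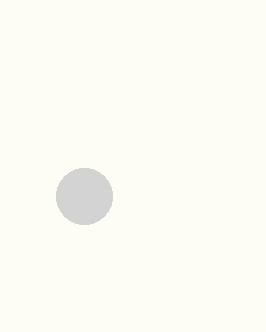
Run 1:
cx = 84
cy = 196
r = 28
fill = 'lightgray'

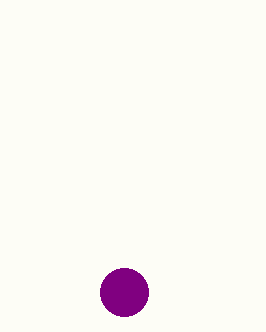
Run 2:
cx = 124
cy = 292
r = 24
fill = 'purple'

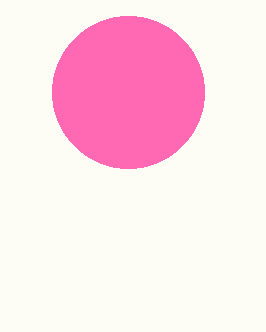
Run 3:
cx = 128, cy = 92, r = 76, fill = 'hotpink'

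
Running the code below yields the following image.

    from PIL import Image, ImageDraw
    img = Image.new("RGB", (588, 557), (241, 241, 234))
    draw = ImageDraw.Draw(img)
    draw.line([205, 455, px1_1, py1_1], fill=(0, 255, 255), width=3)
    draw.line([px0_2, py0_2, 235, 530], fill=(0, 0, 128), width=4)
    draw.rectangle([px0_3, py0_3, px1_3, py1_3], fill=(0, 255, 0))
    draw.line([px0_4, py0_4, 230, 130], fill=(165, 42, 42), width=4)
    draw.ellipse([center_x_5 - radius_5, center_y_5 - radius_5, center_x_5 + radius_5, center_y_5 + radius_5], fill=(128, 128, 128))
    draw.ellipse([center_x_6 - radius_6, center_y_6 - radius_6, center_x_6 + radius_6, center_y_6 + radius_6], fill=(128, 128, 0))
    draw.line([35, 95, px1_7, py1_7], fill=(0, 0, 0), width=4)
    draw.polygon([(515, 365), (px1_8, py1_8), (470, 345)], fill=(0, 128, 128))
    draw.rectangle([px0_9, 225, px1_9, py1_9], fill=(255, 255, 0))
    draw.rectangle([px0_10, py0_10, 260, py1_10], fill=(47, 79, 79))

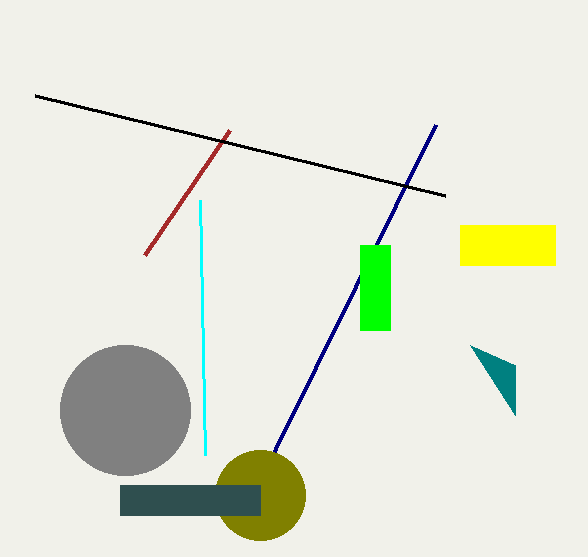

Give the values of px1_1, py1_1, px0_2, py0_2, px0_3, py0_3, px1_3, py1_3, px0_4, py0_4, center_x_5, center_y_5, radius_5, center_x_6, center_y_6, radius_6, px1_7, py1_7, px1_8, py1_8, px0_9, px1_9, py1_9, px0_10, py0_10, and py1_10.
px1_1 = 200, py1_1 = 200, px0_2 = 435, py0_2 = 125, px0_3 = 360, py0_3 = 245, px1_3 = 390, py1_3 = 330, px0_4 = 145, py0_4 = 255, center_x_5 = 125, center_y_5 = 410, radius_5 = 65, center_x_6 = 260, center_y_6 = 495, radius_6 = 45, px1_7 = 445, py1_7 = 195, px1_8 = 515, py1_8 = 415, px0_9 = 460, px1_9 = 555, py1_9 = 265, px0_10 = 120, py0_10 = 485, py1_10 = 515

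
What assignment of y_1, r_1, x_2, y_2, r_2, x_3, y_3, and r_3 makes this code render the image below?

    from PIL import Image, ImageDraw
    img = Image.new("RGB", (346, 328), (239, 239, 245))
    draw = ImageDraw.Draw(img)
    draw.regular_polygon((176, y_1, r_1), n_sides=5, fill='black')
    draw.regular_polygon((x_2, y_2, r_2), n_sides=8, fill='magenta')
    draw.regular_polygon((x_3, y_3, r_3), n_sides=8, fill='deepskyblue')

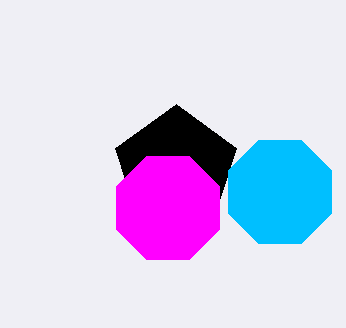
y_1 = 168; r_1 = 64; x_2 = 168; y_2 = 208; r_2 = 56; x_3 = 280; y_3 = 192; r_3 = 56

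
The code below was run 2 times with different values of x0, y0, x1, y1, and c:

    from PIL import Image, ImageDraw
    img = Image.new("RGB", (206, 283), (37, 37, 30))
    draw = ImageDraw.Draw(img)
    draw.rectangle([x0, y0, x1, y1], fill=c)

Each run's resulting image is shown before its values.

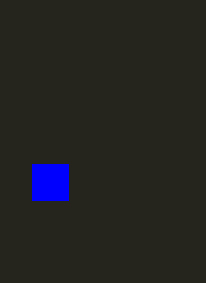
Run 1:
x0 = 32
y0 = 164
x1 = 68
y1 = 200
c = 'blue'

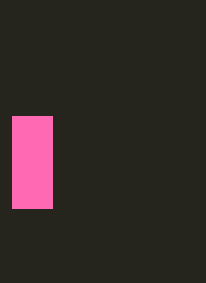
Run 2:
x0 = 12
y0 = 116
x1 = 52
y1 = 208
c = 'hotpink'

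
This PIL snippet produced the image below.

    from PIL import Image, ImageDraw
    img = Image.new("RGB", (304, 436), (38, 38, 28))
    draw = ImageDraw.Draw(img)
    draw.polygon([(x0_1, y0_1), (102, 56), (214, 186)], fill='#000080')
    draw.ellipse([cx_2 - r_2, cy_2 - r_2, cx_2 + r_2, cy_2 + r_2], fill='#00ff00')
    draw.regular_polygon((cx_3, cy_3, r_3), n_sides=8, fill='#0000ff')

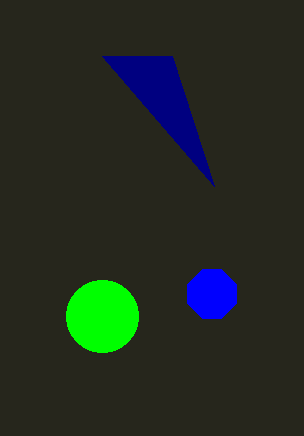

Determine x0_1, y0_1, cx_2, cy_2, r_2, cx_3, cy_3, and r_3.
x0_1 = 172
y0_1 = 56
cx_2 = 102
cy_2 = 316
r_2 = 36
cx_3 = 212
cy_3 = 294
r_3 = 26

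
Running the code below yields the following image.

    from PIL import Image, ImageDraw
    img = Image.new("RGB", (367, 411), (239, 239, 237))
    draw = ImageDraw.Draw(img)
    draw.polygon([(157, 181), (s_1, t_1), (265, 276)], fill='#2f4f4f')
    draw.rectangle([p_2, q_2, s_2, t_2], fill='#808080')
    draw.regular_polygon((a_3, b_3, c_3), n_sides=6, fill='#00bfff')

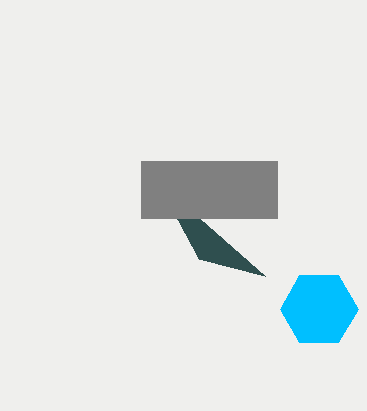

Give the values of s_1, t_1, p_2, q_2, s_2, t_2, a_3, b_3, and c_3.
s_1 = 199, t_1 = 259, p_2 = 141, q_2 = 161, s_2 = 277, t_2 = 218, a_3 = 319, b_3 = 309, c_3 = 39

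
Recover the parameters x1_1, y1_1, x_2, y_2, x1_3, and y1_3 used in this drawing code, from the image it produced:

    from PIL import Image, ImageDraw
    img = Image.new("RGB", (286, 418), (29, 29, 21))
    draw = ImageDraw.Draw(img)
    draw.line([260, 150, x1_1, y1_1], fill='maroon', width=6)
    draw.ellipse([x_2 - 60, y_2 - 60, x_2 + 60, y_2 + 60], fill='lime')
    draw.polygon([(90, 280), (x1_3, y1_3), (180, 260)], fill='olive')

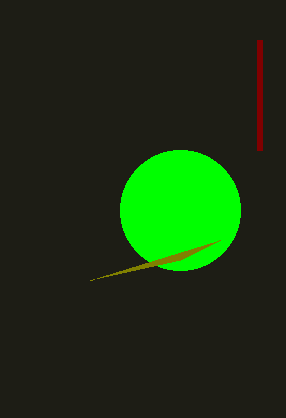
x1_1 = 260; y1_1 = 40; x_2 = 180; y_2 = 210; x1_3 = 220; y1_3 = 240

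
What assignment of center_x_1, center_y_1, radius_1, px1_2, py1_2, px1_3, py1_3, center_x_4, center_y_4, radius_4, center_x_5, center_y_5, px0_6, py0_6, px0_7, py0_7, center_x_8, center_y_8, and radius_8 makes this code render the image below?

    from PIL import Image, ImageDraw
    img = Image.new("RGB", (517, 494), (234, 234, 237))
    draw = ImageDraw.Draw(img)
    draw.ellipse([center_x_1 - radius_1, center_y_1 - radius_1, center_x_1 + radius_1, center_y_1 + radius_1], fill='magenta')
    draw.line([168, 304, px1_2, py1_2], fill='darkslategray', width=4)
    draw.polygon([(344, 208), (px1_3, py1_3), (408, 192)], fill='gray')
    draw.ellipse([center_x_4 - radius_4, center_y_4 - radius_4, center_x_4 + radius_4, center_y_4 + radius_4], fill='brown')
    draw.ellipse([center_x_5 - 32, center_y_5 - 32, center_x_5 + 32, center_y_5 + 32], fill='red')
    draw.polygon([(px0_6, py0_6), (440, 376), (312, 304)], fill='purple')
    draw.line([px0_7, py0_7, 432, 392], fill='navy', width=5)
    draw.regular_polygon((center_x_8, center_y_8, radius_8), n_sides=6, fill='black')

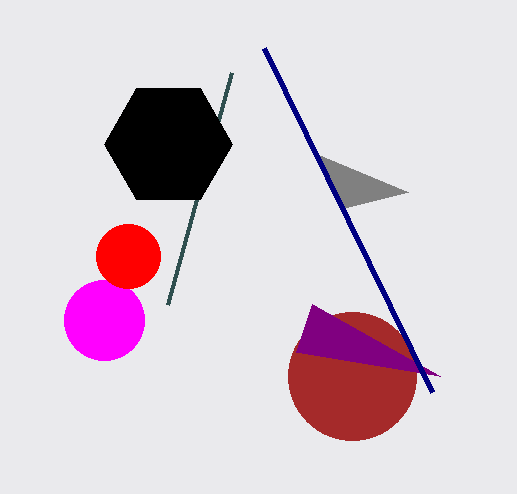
center_x_1 = 104, center_y_1 = 320, radius_1 = 40, px1_2 = 232, py1_2 = 72, px1_3 = 312, py1_3 = 152, center_x_4 = 352, center_y_4 = 376, radius_4 = 64, center_x_5 = 128, center_y_5 = 256, px0_6 = 296, py0_6 = 352, px0_7 = 264, py0_7 = 48, center_x_8 = 168, center_y_8 = 144, radius_8 = 64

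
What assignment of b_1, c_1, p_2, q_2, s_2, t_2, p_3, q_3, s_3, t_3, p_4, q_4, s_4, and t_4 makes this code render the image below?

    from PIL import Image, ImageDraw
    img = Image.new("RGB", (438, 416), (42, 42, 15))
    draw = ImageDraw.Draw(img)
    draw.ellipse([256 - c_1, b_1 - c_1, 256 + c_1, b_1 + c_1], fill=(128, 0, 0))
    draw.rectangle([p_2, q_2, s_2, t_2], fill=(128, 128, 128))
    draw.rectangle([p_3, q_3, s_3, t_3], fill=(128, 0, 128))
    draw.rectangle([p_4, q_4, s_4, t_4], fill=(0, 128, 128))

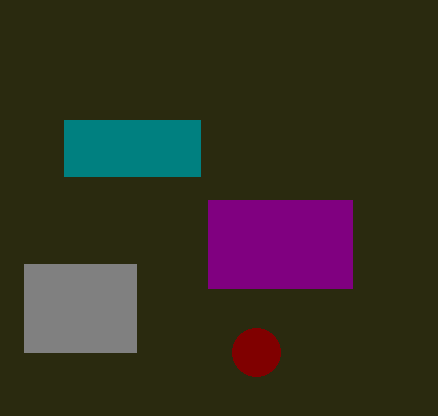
b_1 = 352
c_1 = 24
p_2 = 24
q_2 = 264
s_2 = 136
t_2 = 352
p_3 = 208
q_3 = 200
s_3 = 352
t_3 = 288
p_4 = 64
q_4 = 120
s_4 = 200
t_4 = 176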